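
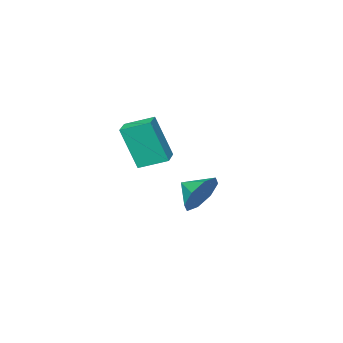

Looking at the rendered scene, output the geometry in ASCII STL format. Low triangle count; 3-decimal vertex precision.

solid 
facet normal -0.787 -0.617 -0.030
outer loop
vertex 1.897 -1.71 1.984
vertex 1.222 -0.868 2.383
vertex 1.542 -1.173 0.25
endloop
endfacet
facet normal 0.587 -0.732 -0.347
outer loop
vertex 2.258 -0.612 0.277
vertex 1.897 -1.71 1.984
vertex 1.542 -1.173 0.25
endloop
endfacet
facet normal -0.786 -0.617 -0.030
outer loop
vertex 1.542 -1.173 0.25
vertex 1.222 -0.868 2.383
vertex 0.867 -0.332 0.648
endloop
endfacet
facet normal -0.192 0.290 -0.938
outer loop
vertex 0.867 -0.332 0.648
vertex 2.258 -0.612 0.277
vertex 1.542 -1.173 0.25
endloop
endfacet
facet normal 0.192 -0.290 0.937
outer loop
vertex 1.897 -1.71 1.984
vertex 1.938 -0.307 2.41
vertex 1.222 -0.868 2.383
endloop
endfacet
facet normal 0.588 -0.731 -0.346
outer loop
vertex 2.613 -1.148 2.012
vertex 1.897 -1.71 1.984
vertex 2.258 -0.612 0.277
endloop
endfacet
facet normal 0.191 -0.290 0.938
outer loop
vertex 2.613 -1.148 2.012
vertex 1.938 -0.307 2.41
vertex 1.897 -1.71 1.984
endloop
endfacet
facet normal -0.587 0.732 0.346
outer loop
vertex 1.222 -0.868 2.383
vertex 1.938 -0.307 2.41
vertex 0.867 -0.332 0.648
endloop
endfacet
facet normal -0.192 0.291 -0.937
outer loop
vertex 1.583 0.23 0.676
vertex 2.258 -0.612 0.277
vertex 0.867 -0.332 0.648
endloop
endfacet
facet normal -0.587 0.731 0.347
outer loop
vertex 0.867 -0.332 0.648
vertex 1.938 -0.307 2.41
vertex 1.583 0.23 0.676
endloop
endfacet
facet normal 0.787 0.617 0.030
outer loop
vertex 1.583 0.23 0.676
vertex 2.613 -1.148 2.012
vertex 2.258 -0.612 0.277
endloop
endfacet
facet normal 0.786 0.617 0.030
outer loop
vertex 1.938 -0.307 2.41
vertex 2.613 -1.148 2.012
vertex 1.583 0.23 0.676
endloop
endfacet
facet normal -0.189 0.898 -0.398
outer loop
vertex -1.854 -2.502 -3.537
vertex -2.344 -2.251 -2.739
vertex -1.42 -2.184 -3.026
endloop
endfacet
facet normal 0.713 -0.676 -0.185
outer loop
vertex -1.854 -2.502 -3.537
vertex -1.42 -2.184 -3.026
vertex -2.156 -3.149 -2.341
endloop
endfacet
facet normal -0.189 0.898 -0.398
outer loop
vertex -1.42 -2.184 -3.026
vertex -2.344 -2.251 -2.739
vertex -1.528 -1.905 -2.346
endloop
endfacet
facet normal 0.849 -0.427 0.310
outer loop
vertex -1.42 -2.184 -3.026
vertex -1.528 -1.905 -2.346
vertex -2.156 -3.149 -2.341
endloop
endfacet
facet normal -0.189 0.898 -0.398
outer loop
vertex -1.528 -1.905 -2.346
vertex -2.344 -2.251 -2.739
vertex -2.114 -1.829 -1.897
endloop
endfacet
facet normal 0.561 -0.280 0.779
outer loop
vertex -1.528 -1.905 -2.346
vertex -2.114 -1.829 -1.897
vertex -2.156 -3.149 -2.341
endloop
endfacet
facet normal -0.189 0.898 -0.398
outer loop
vertex -2.114 -1.829 -1.897
vertex -2.344 -2.251 -2.739
vertex -2.835 -2.0 -1.941
endloop
endfacet
facet normal 0.018 -0.319 0.947
outer loop
vertex -2.114 -1.829 -1.897
vertex -2.835 -2.0 -1.941
vertex -2.156 -3.149 -2.341
endloop
endfacet
facet normal -0.189 0.898 -0.398
outer loop
vertex -2.835 -2.0 -1.941
vertex -2.344 -2.251 -2.739
vertex -3.269 -2.318 -2.452
endloop
endfacet
facet normal -0.462 -0.522 0.717
outer loop
vertex -2.835 -2.0 -1.941
vertex -3.269 -2.318 -2.452
vertex -2.156 -3.149 -2.341
endloop
endfacet
facet normal -0.189 0.898 -0.398
outer loop
vertex -3.269 -2.318 -2.452
vertex -2.344 -2.251 -2.739
vertex -3.161 -2.597 -3.132
endloop
endfacet
facet normal -0.598 -0.771 0.221
outer loop
vertex -3.269 -2.318 -2.452
vertex -3.161 -2.597 -3.132
vertex -2.156 -3.149 -2.341
endloop
endfacet
facet normal -0.189 0.898 -0.398
outer loop
vertex -3.161 -2.597 -3.132
vertex -2.344 -2.251 -2.739
vertex -2.575 -2.673 -3.581
endloop
endfacet
facet normal -0.309 -0.918 -0.248
outer loop
vertex -3.161 -2.597 -3.132
vertex -2.575 -2.673 -3.581
vertex -2.156 -3.149 -2.341
endloop
endfacet
facet normal -0.189 0.898 -0.398
outer loop
vertex -2.575 -2.673 -3.581
vertex -2.344 -2.251 -2.739
vertex -1.854 -2.502 -3.537
endloop
endfacet
facet normal 0.234 -0.879 -0.416
outer loop
vertex -2.575 -2.673 -3.581
vertex -1.854 -2.502 -3.537
vertex -2.156 -3.149 -2.341
endloop
endfacet

endsolid


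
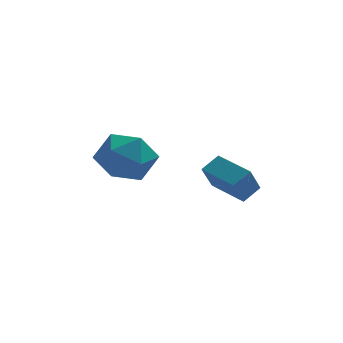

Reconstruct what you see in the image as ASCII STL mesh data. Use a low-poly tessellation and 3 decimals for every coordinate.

solid 
facet normal -0.218 0.835 0.505
outer loop
vertex -1.994 2.635 1.827
vertex -1.976 2.008 2.873
vertex -0.954 2.527 2.455
endloop
endfacet
facet normal 0.154 0.984 -0.086
outer loop
vertex -1.994 2.635 1.827
vertex -0.954 2.527 2.455
vertex -0.947 2.42 1.24
endloop
endfacet
facet normal -0.211 0.734 -0.646
outer loop
vertex -1.994 2.635 1.827
vertex -0.947 2.42 1.24
vertex -1.964 1.834 0.907
endloop
endfacet
facet normal -0.809 0.430 -0.401
outer loop
vertex -1.994 2.635 1.827
vertex -1.964 1.834 0.907
vertex -2.599 1.579 1.916
endloop
endfacet
facet normal -0.814 0.492 0.309
outer loop
vertex -1.994 2.635 1.827
vertex -2.599 1.579 1.916
vertex -1.976 2.008 2.873
endloop
endfacet
facet normal 0.773 0.632 -0.051
outer loop
vertex -0.947 2.42 1.24
vertex -0.954 2.527 2.455
vertex -0.281 1.661 1.924
endloop
endfacet
facet normal 0.171 0.391 0.904
outer loop
vertex -0.954 2.527 2.455
vertex -1.976 2.008 2.873
vertex -0.916 1.406 2.933
endloop
endfacet
facet normal -0.792 -0.164 0.589
outer loop
vertex -1.976 2.008 2.873
vertex -2.599 1.579 1.916
vertex -1.933 0.82 2.6
endloop
endfacet
facet normal -0.784 -0.266 -0.561
outer loop
vertex -2.599 1.579 1.916
vertex -1.964 1.834 0.907
vertex -1.926 0.713 1.385
endloop
endfacet
facet normal 0.183 0.226 -0.957
outer loop
vertex -1.964 1.834 0.907
vertex -0.947 2.42 1.24
vertex -0.904 1.232 0.967
endloop
endfacet
facet normal 0.809 -0.430 0.401
outer loop
vertex -0.886 0.605 2.013
vertex -0.281 1.661 1.924
vertex -0.916 1.406 2.933
endloop
endfacet
facet normal 0.211 -0.734 0.646
outer loop
vertex -0.886 0.605 2.013
vertex -0.916 1.406 2.933
vertex -1.933 0.82 2.6
endloop
endfacet
facet normal -0.154 -0.984 0.086
outer loop
vertex -0.886 0.605 2.013
vertex -1.933 0.82 2.6
vertex -1.926 0.713 1.385
endloop
endfacet
facet normal 0.218 -0.835 -0.505
outer loop
vertex -0.886 0.605 2.013
vertex -1.926 0.713 1.385
vertex -0.904 1.232 0.967
endloop
endfacet
facet normal 0.814 -0.492 -0.309
outer loop
vertex -0.886 0.605 2.013
vertex -0.904 1.232 0.967
vertex -0.281 1.661 1.924
endloop
endfacet
facet normal 0.784 0.266 0.561
outer loop
vertex -0.916 1.406 2.933
vertex -0.281 1.661 1.924
vertex -0.954 2.527 2.455
endloop
endfacet
facet normal -0.183 -0.226 0.957
outer loop
vertex -1.933 0.82 2.6
vertex -0.916 1.406 2.933
vertex -1.976 2.008 2.873
endloop
endfacet
facet normal -0.773 -0.632 0.051
outer loop
vertex -1.926 0.713 1.385
vertex -1.933 0.82 2.6
vertex -2.599 1.579 1.916
endloop
endfacet
facet normal -0.171 -0.391 -0.904
outer loop
vertex -0.904 1.232 0.967
vertex -1.926 0.713 1.385
vertex -1.964 1.834 0.907
endloop
endfacet
facet normal 0.792 0.164 -0.589
outer loop
vertex -0.281 1.661 1.924
vertex -0.904 1.232 0.967
vertex -0.947 2.42 1.24
endloop
endfacet
facet normal -0.678 0.713 0.179
outer loop
vertex 1.764 1.159 2.182
vertex 2.138 1.78 1.127
vertex 1.177 0.718 1.714
endloop
endfacet
facet normal -0.292 -0.485 0.824
outer loop
vertex 2.242 -0.4 1.433
vertex 1.764 1.159 2.182
vertex 1.177 0.718 1.714
endloop
endfacet
facet normal -0.678 0.713 0.179
outer loop
vertex 1.177 0.718 1.714
vertex 2.138 1.78 1.127
vertex 1.551 1.339 0.659
endloop
endfacet
facet normal -0.674 -0.507 -0.537
outer loop
vertex 1.551 1.339 0.659
vertex 2.242 -0.4 1.433
vertex 1.177 0.718 1.714
endloop
endfacet
facet normal 0.674 0.507 0.537
outer loop
vertex 1.764 1.159 2.182
vertex 3.203 0.662 0.846
vertex 2.138 1.78 1.127
endloop
endfacet
facet normal -0.292 -0.485 0.824
outer loop
vertex 2.829 0.041 1.901
vertex 1.764 1.159 2.182
vertex 2.242 -0.4 1.433
endloop
endfacet
facet normal 0.674 0.507 0.537
outer loop
vertex 2.829 0.041 1.901
vertex 3.203 0.662 0.846
vertex 1.764 1.159 2.182
endloop
endfacet
facet normal 0.292 0.485 -0.824
outer loop
vertex 2.138 1.78 1.127
vertex 3.203 0.662 0.846
vertex 1.551 1.339 0.659
endloop
endfacet
facet normal -0.674 -0.507 -0.537
outer loop
vertex 2.616 0.221 0.378
vertex 2.242 -0.4 1.433
vertex 1.551 1.339 0.659
endloop
endfacet
facet normal 0.292 0.485 -0.824
outer loop
vertex 1.551 1.339 0.659
vertex 3.203 0.662 0.846
vertex 2.616 0.221 0.378
endloop
endfacet
facet normal 0.678 -0.713 -0.179
outer loop
vertex 2.616 0.221 0.378
vertex 2.829 0.041 1.901
vertex 2.242 -0.4 1.433
endloop
endfacet
facet normal 0.678 -0.713 -0.179
outer loop
vertex 3.203 0.662 0.846
vertex 2.829 0.041 1.901
vertex 2.616 0.221 0.378
endloop
endfacet

endsolid


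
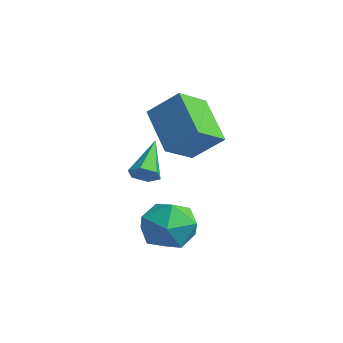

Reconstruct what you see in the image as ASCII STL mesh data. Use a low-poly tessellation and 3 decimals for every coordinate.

solid 
facet normal 0.548 -0.568 -0.614
outer loop
vertex 0.419 0.489 -0.673
vertex 0.185 0.775 -1.146
vertex 0.687 0.981 -0.889
endloop
endfacet
facet normal 0.529 0.082 0.844
outer loop
vertex 0.419 0.489 -0.673
vertex 0.687 0.981 -0.889
vertex -0.805 1.805 -0.034
endloop
endfacet
facet normal 0.548 -0.569 -0.614
outer loop
vertex 0.687 0.981 -0.889
vertex 0.185 0.775 -1.146
vertex 0.453 1.266 -1.362
endloop
endfacet
facet normal 0.561 0.802 0.206
outer loop
vertex 0.687 0.981 -0.889
vertex 0.453 1.266 -1.362
vertex -0.805 1.805 -0.034
endloop
endfacet
facet normal 0.547 -0.569 -0.614
outer loop
vertex 0.453 1.266 -1.362
vertex 0.185 0.775 -1.146
vertex -0.049 1.061 -1.619
endloop
endfacet
facet normal -0.118 0.876 -0.468
outer loop
vertex 0.453 1.266 -1.362
vertex -0.049 1.061 -1.619
vertex -0.805 1.805 -0.034
endloop
endfacet
facet normal 0.546 -0.570 -0.614
outer loop
vertex -0.049 1.061 -1.619
vertex 0.185 0.775 -1.146
vertex -0.317 0.57 -1.402
endloop
endfacet
facet normal -0.832 0.231 -0.505
outer loop
vertex -0.049 1.061 -1.619
vertex -0.317 0.57 -1.402
vertex -0.805 1.805 -0.034
endloop
endfacet
facet normal 0.546 -0.570 -0.614
outer loop
vertex -0.317 0.57 -1.402
vertex 0.185 0.775 -1.146
vertex -0.083 0.284 -0.929
endloop
endfacet
facet normal -0.863 -0.487 0.132
outer loop
vertex -0.317 0.57 -1.402
vertex -0.083 0.284 -0.929
vertex -0.805 1.805 -0.034
endloop
endfacet
facet normal 0.546 -0.570 -0.614
outer loop
vertex -0.083 0.284 -0.929
vertex 0.185 0.775 -1.146
vertex 0.419 0.489 -0.673
endloop
endfacet
facet normal -0.182 -0.561 0.807
outer loop
vertex -0.083 0.284 -0.929
vertex 0.419 0.489 -0.673
vertex -0.805 1.805 -0.034
endloop
endfacet
facet normal -0.793 0.125 0.596
outer loop
vertex -2.391 2.371 0.747
vertex -1.473 3.171 1.8
vertex -2.724 3.702 0.026
endloop
endfacet
facet normal -0.570 -0.497 -0.654
outer loop
vertex -0.987 3.429 -1.28
vertex -2.391 2.371 0.747
vertex -2.724 3.702 0.026
endloop
endfacet
facet normal -0.793 0.125 0.596
outer loop
vertex -2.724 3.702 0.026
vertex -1.473 3.171 1.8
vertex -1.806 4.502 1.079
endloop
endfacet
facet normal -0.215 0.859 -0.465
outer loop
vertex -1.806 4.502 1.079
vertex -0.987 3.429 -1.28
vertex -2.724 3.702 0.026
endloop
endfacet
facet normal 0.215 -0.859 0.465
outer loop
vertex -2.391 2.371 0.747
vertex 0.264 2.898 0.494
vertex -1.473 3.171 1.8
endloop
endfacet
facet normal -0.570 -0.497 -0.654
outer loop
vertex -0.654 2.098 -0.559
vertex -2.391 2.371 0.747
vertex -0.987 3.429 -1.28
endloop
endfacet
facet normal 0.215 -0.859 0.465
outer loop
vertex -0.654 2.098 -0.559
vertex 0.264 2.898 0.494
vertex -2.391 2.371 0.747
endloop
endfacet
facet normal 0.570 0.497 0.654
outer loop
vertex -1.473 3.171 1.8
vertex 0.264 2.898 0.494
vertex -1.806 4.502 1.079
endloop
endfacet
facet normal -0.215 0.859 -0.465
outer loop
vertex -0.069 4.229 -0.227
vertex -0.987 3.429 -1.28
vertex -1.806 4.502 1.079
endloop
endfacet
facet normal 0.570 0.497 0.654
outer loop
vertex -1.806 4.502 1.079
vertex 0.264 2.898 0.494
vertex -0.069 4.229 -0.227
endloop
endfacet
facet normal 0.793 -0.125 -0.596
outer loop
vertex -0.069 4.229 -0.227
vertex -0.654 2.098 -0.559
vertex -0.987 3.429 -1.28
endloop
endfacet
facet normal 0.793 -0.125 -0.596
outer loop
vertex 0.264 2.898 0.494
vertex -0.654 2.098 -0.559
vertex -0.069 4.229 -0.227
endloop
endfacet
facet normal -0.308 -0.345 0.886
outer loop
vertex 0.952 0.799 -2.256
vertex 1.606 -0.157 -2.401
vertex 2.056 0.784 -1.878
endloop
endfacet
facet normal -0.297 0.368 0.881
outer loop
vertex 0.952 0.799 -2.256
vertex 2.056 0.784 -1.878
vertex 1.636 1.731 -2.415
endloop
endfacet
facet normal -0.724 0.592 0.355
outer loop
vertex 0.952 0.799 -2.256
vertex 1.636 1.731 -2.415
vertex 0.926 1.375 -3.27
endloop
endfacet
facet normal -0.999 0.016 0.035
outer loop
vertex 0.952 0.799 -2.256
vertex 0.926 1.375 -3.27
vertex 0.908 0.208 -3.261
endloop
endfacet
facet normal -0.742 -0.563 0.364
outer loop
vertex 0.952 0.799 -2.256
vertex 0.908 0.208 -3.261
vertex 1.606 -0.157 -2.401
endloop
endfacet
facet normal 0.368 0.577 0.729
outer loop
vertex 1.636 1.731 -2.415
vertex 2.056 0.784 -1.878
vertex 2.712 1.352 -2.659
endloop
endfacet
facet normal 0.350 -0.577 0.737
outer loop
vertex 2.056 0.784 -1.878
vertex 1.606 -0.157 -2.401
vertex 2.694 0.185 -2.65
endloop
endfacet
facet normal -0.352 -0.930 -0.109
outer loop
vertex 1.606 -0.157 -2.401
vertex 0.908 0.208 -3.261
vertex 1.984 -0.171 -3.505
endloop
endfacet
facet normal -0.768 0.007 -0.640
outer loop
vertex 0.908 0.208 -3.261
vertex 0.926 1.375 -3.27
vertex 1.564 0.776 -4.042
endloop
endfacet
facet normal -0.323 0.938 -0.122
outer loop
vertex 0.926 1.375 -3.27
vertex 1.636 1.731 -2.415
vertex 2.014 1.717 -3.519
endloop
endfacet
facet normal 0.999 -0.016 -0.035
outer loop
vertex 2.668 0.761 -3.664
vertex 2.712 1.352 -2.659
vertex 2.694 0.185 -2.65
endloop
endfacet
facet normal 0.724 -0.592 -0.355
outer loop
vertex 2.668 0.761 -3.664
vertex 2.694 0.185 -2.65
vertex 1.984 -0.171 -3.505
endloop
endfacet
facet normal 0.297 -0.368 -0.881
outer loop
vertex 2.668 0.761 -3.664
vertex 1.984 -0.171 -3.505
vertex 1.564 0.776 -4.042
endloop
endfacet
facet normal 0.308 0.345 -0.886
outer loop
vertex 2.668 0.761 -3.664
vertex 1.564 0.776 -4.042
vertex 2.014 1.717 -3.519
endloop
endfacet
facet normal 0.742 0.563 -0.364
outer loop
vertex 2.668 0.761 -3.664
vertex 2.014 1.717 -3.519
vertex 2.712 1.352 -2.659
endloop
endfacet
facet normal 0.768 -0.007 0.640
outer loop
vertex 2.694 0.185 -2.65
vertex 2.712 1.352 -2.659
vertex 2.056 0.784 -1.878
endloop
endfacet
facet normal 0.323 -0.938 0.122
outer loop
vertex 1.984 -0.171 -3.505
vertex 2.694 0.185 -2.65
vertex 1.606 -0.157 -2.401
endloop
endfacet
facet normal -0.368 -0.577 -0.729
outer loop
vertex 1.564 0.776 -4.042
vertex 1.984 -0.171 -3.505
vertex 0.908 0.208 -3.261
endloop
endfacet
facet normal -0.350 0.577 -0.737
outer loop
vertex 2.014 1.717 -3.519
vertex 1.564 0.776 -4.042
vertex 0.926 1.375 -3.27
endloop
endfacet
facet normal 0.352 0.930 0.109
outer loop
vertex 2.712 1.352 -2.659
vertex 2.014 1.717 -3.519
vertex 1.636 1.731 -2.415
endloop
endfacet

endsolid


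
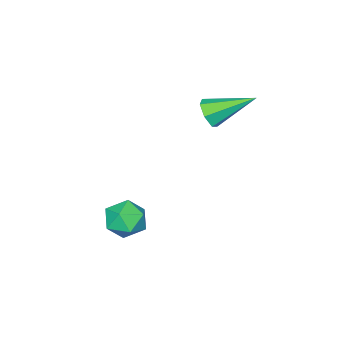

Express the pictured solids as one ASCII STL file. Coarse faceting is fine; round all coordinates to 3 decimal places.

solid 
facet normal 0.544 -0.698 -0.465
outer loop
vertex -2.898 -0.334 3.444
vertex -3.45 -0.602 3.201
vertex -3.07 -0.131 2.938
endloop
endfacet
facet normal 0.578 0.806 0.127
outer loop
vertex -2.898 -0.334 3.444
vertex -3.07 -0.131 2.938
vertex -4.45 0.682 4.059
endloop
endfacet
facet normal 0.543 -0.698 -0.466
outer loop
vertex -3.07 -0.131 2.938
vertex -3.45 -0.602 3.201
vertex -3.529 -0.282 2.63
endloop
endfacet
facet normal 0.073 0.848 -0.525
outer loop
vertex -3.07 -0.131 2.938
vertex -3.529 -0.282 2.63
vertex -4.45 0.682 4.059
endloop
endfacet
facet normal 0.544 -0.697 -0.466
outer loop
vertex -3.529 -0.282 2.63
vertex -3.45 -0.602 3.201
vertex -3.928 -0.675 2.752
endloop
endfacet
facet normal -0.613 0.413 -0.674
outer loop
vertex -3.529 -0.282 2.63
vertex -3.928 -0.675 2.752
vertex -4.45 0.682 4.059
endloop
endfacet
facet normal 0.544 -0.697 -0.466
outer loop
vertex -3.928 -0.675 2.752
vertex -3.45 -0.602 3.201
vertex -3.966 -1.013 3.213
endloop
endfacet
facet normal -0.963 -0.172 -0.206
outer loop
vertex -3.928 -0.675 2.752
vertex -3.966 -1.013 3.213
vertex -4.45 0.682 4.059
endloop
endfacet
facet normal 0.545 -0.698 -0.465
outer loop
vertex -3.966 -1.013 3.213
vertex -3.45 -0.602 3.201
vertex -3.616 -1.041 3.665
endloop
endfacet
facet normal -0.714 -0.465 0.524
outer loop
vertex -3.966 -1.013 3.213
vertex -3.616 -1.041 3.665
vertex -4.45 0.682 4.059
endloop
endfacet
facet normal 0.544 -0.698 -0.466
outer loop
vertex -3.616 -1.041 3.665
vertex -3.45 -0.602 3.201
vertex -3.14 -0.739 3.768
endloop
endfacet
facet normal -0.053 -0.247 0.968
outer loop
vertex -3.616 -1.041 3.665
vertex -3.14 -0.739 3.768
vertex -4.45 0.682 4.059
endloop
endfacet
facet normal 0.544 -0.698 -0.466
outer loop
vertex -3.14 -0.739 3.768
vertex -3.45 -0.602 3.201
vertex -2.898 -0.334 3.444
endloop
endfacet
facet normal 0.523 0.320 0.790
outer loop
vertex -3.14 -0.739 3.768
vertex -2.898 -0.334 3.444
vertex -4.45 0.682 4.059
endloop
endfacet
facet normal -0.813 -0.340 0.473
outer loop
vertex -0.979 -1.383 -0.83
vertex -0.668 -2.186 -0.873
vertex -0.482 -1.687 -0.194
endloop
endfacet
facet normal -0.662 0.327 0.674
outer loop
vertex -0.979 -1.383 -0.83
vertex -0.482 -1.687 -0.194
vertex -0.373 -0.881 -0.478
endloop
endfacet
facet normal -0.667 0.740 0.093
outer loop
vertex -0.979 -1.383 -0.83
vertex -0.373 -0.881 -0.478
vertex -0.491 -0.88 -1.332
endloop
endfacet
facet normal -0.820 0.327 -0.470
outer loop
vertex -0.979 -1.383 -0.83
vertex -0.491 -0.88 -1.332
vertex -0.673 -1.687 -1.576
endloop
endfacet
facet normal -0.911 -0.340 -0.235
outer loop
vertex -0.979 -1.383 -0.83
vertex -0.673 -1.687 -1.576
vertex -0.668 -2.186 -0.873
endloop
endfacet
facet normal -0.001 0.332 0.943
outer loop
vertex -0.373 -0.881 -0.478
vertex -0.482 -1.687 -0.194
vertex 0.313 -1.373 -0.304
endloop
endfacet
facet normal -0.245 -0.748 0.617
outer loop
vertex -0.482 -1.687 -0.194
vertex -0.668 -2.186 -0.873
vertex 0.131 -2.18 -0.548
endloop
endfacet
facet normal -0.402 -0.748 -0.528
outer loop
vertex -0.668 -2.186 -0.873
vertex -0.673 -1.687 -1.576
vertex 0.013 -2.179 -1.402
endloop
endfacet
facet normal -0.257 0.332 -0.908
outer loop
vertex -0.673 -1.687 -1.576
vertex -0.491 -0.88 -1.332
vertex 0.122 -1.373 -1.686
endloop
endfacet
facet normal -0.008 1.000 0.002
outer loop
vertex -0.491 -0.88 -1.332
vertex -0.373 -0.881 -0.478
vertex 0.308 -0.874 -1.007
endloop
endfacet
facet normal 0.820 -0.327 0.470
outer loop
vertex 0.619 -1.677 -1.05
vertex 0.313 -1.373 -0.304
vertex 0.131 -2.18 -0.548
endloop
endfacet
facet normal 0.667 -0.740 -0.093
outer loop
vertex 0.619 -1.677 -1.05
vertex 0.131 -2.18 -0.548
vertex 0.013 -2.179 -1.402
endloop
endfacet
facet normal 0.662 -0.327 -0.674
outer loop
vertex 0.619 -1.677 -1.05
vertex 0.013 -2.179 -1.402
vertex 0.122 -1.373 -1.686
endloop
endfacet
facet normal 0.813 0.340 -0.473
outer loop
vertex 0.619 -1.677 -1.05
vertex 0.122 -1.373 -1.686
vertex 0.308 -0.874 -1.007
endloop
endfacet
facet normal 0.911 0.340 0.235
outer loop
vertex 0.619 -1.677 -1.05
vertex 0.308 -0.874 -1.007
vertex 0.313 -1.373 -0.304
endloop
endfacet
facet normal 0.257 -0.332 0.908
outer loop
vertex 0.131 -2.18 -0.548
vertex 0.313 -1.373 -0.304
vertex -0.482 -1.687 -0.194
endloop
endfacet
facet normal 0.008 -1.000 -0.002
outer loop
vertex 0.013 -2.179 -1.402
vertex 0.131 -2.18 -0.548
vertex -0.668 -2.186 -0.873
endloop
endfacet
facet normal 0.001 -0.332 -0.943
outer loop
vertex 0.122 -1.373 -1.686
vertex 0.013 -2.179 -1.402
vertex -0.673 -1.687 -1.576
endloop
endfacet
facet normal 0.245 0.748 -0.617
outer loop
vertex 0.308 -0.874 -1.007
vertex 0.122 -1.373 -1.686
vertex -0.491 -0.88 -1.332
endloop
endfacet
facet normal 0.402 0.748 0.528
outer loop
vertex 0.313 -1.373 -0.304
vertex 0.308 -0.874 -1.007
vertex -0.373 -0.881 -0.478
endloop
endfacet

endsolid


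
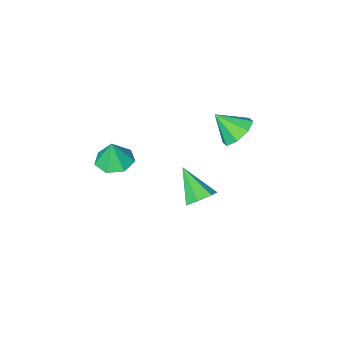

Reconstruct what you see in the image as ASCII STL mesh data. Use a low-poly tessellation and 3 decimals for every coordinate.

solid 
facet normal -0.041 0.761 -0.648
outer loop
vertex -1.114 0.198 -0.959
vertex -1.654 -0.31 -1.521
vertex -1.908 0.262 -0.833
endloop
endfacet
facet normal 0.174 0.322 0.931
outer loop
vertex -1.114 0.198 -0.959
vertex -1.908 0.262 -0.833
vertex -1.566 -1.93 -0.139
endloop
endfacet
facet normal -0.042 0.761 -0.648
outer loop
vertex -1.908 0.262 -0.833
vertex -1.654 -0.31 -1.521
vertex -2.511 -0.105 -1.225
endloop
endfacet
facet normal -0.603 0.154 0.783
outer loop
vertex -1.908 0.262 -0.833
vertex -2.511 -0.105 -1.225
vertex -1.566 -1.93 -0.139
endloop
endfacet
facet normal -0.042 0.760 -0.648
outer loop
vertex -2.511 -0.105 -1.225
vertex -1.654 -0.31 -1.521
vertex -2.469 -0.626 -1.839
endloop
endfacet
facet normal -0.913 -0.339 0.225
outer loop
vertex -2.511 -0.105 -1.225
vertex -2.469 -0.626 -1.839
vertex -1.566 -1.93 -0.139
endloop
endfacet
facet normal -0.042 0.760 -0.649
outer loop
vertex -2.469 -0.626 -1.839
vertex -1.654 -0.31 -1.521
vertex -1.812 -0.91 -2.214
endloop
endfacet
facet normal -0.525 -0.787 -0.324
outer loop
vertex -2.469 -0.626 -1.839
vertex -1.812 -0.91 -2.214
vertex -1.566 -1.93 -0.139
endloop
endfacet
facet normal -0.041 0.760 -0.649
outer loop
vertex -1.812 -0.91 -2.214
vertex -1.654 -0.31 -1.521
vertex -1.037 -0.742 -2.066
endloop
endfacet
facet normal 0.270 -0.851 -0.450
outer loop
vertex -1.812 -0.91 -2.214
vertex -1.037 -0.742 -2.066
vertex -1.566 -1.93 -0.139
endloop
endfacet
facet normal -0.041 0.760 -0.649
outer loop
vertex -1.037 -0.742 -2.066
vertex -1.654 -0.31 -1.521
vertex -0.726 -0.249 -1.508
endloop
endfacet
facet normal 0.873 -0.484 -0.059
outer loop
vertex -1.037 -0.742 -2.066
vertex -0.726 -0.249 -1.508
vertex -1.566 -1.93 -0.139
endloop
endfacet
facet normal -0.041 0.760 -0.648
outer loop
vertex -0.726 -0.249 -1.508
vertex -1.654 -0.31 -1.521
vertex -1.114 0.198 -0.959
endloop
endfacet
facet normal 0.830 0.038 0.556
outer loop
vertex -0.726 -0.249 -1.508
vertex -1.114 0.198 -0.959
vertex -1.566 -1.93 -0.139
endloop
endfacet
facet normal -0.498 0.538 -0.680
outer loop
vertex -3.247 -0.788 2.017
vertex -3.954 -0.484 2.775
vertex -3.02 -0.092 2.401
endloop
endfacet
facet normal 0.962 -0.239 -0.136
outer loop
vertex -3.247 -0.788 2.017
vertex -3.02 -0.092 2.401
vertex -3.126 -1.376 3.905
endloop
endfacet
facet normal -0.498 0.537 -0.681
outer loop
vertex -3.02 -0.092 2.401
vertex -3.954 -0.484 2.775
vertex -3.34 0.375 3.003
endloop
endfacet
facet normal 0.922 0.261 0.288
outer loop
vertex -3.02 -0.092 2.401
vertex -3.34 0.375 3.003
vertex -3.126 -1.376 3.905
endloop
endfacet
facet normal -0.499 0.537 -0.680
outer loop
vertex -3.34 0.375 3.003
vertex -3.954 -0.484 2.775
vertex -4.02 0.338 3.473
endloop
endfacet
facet normal 0.493 0.445 0.748
outer loop
vertex -3.34 0.375 3.003
vertex -4.02 0.338 3.473
vertex -3.126 -1.376 3.905
endloop
endfacet
facet normal -0.498 0.538 -0.680
outer loop
vertex -4.02 0.338 3.473
vertex -3.954 -0.484 2.775
vertex -4.661 -0.18 3.533
endloop
endfacet
facet normal -0.076 0.206 0.976
outer loop
vertex -4.02 0.338 3.473
vertex -4.661 -0.18 3.533
vertex -3.126 -1.376 3.905
endloop
endfacet
facet normal -0.499 0.536 -0.681
outer loop
vertex -4.661 -0.18 3.533
vertex -3.954 -0.484 2.775
vertex -4.888 -0.877 3.15
endloop
endfacet
facet normal -0.448 -0.314 0.837
outer loop
vertex -4.661 -0.18 3.533
vertex -4.888 -0.877 3.15
vertex -3.126 -1.376 3.905
endloop
endfacet
facet normal -0.499 0.537 -0.680
outer loop
vertex -4.888 -0.877 3.15
vertex -3.954 -0.484 2.775
vertex -4.568 -1.343 2.547
endloop
endfacet
facet normal -0.408 -0.814 0.413
outer loop
vertex -4.888 -0.877 3.15
vertex -4.568 -1.343 2.547
vertex -3.126 -1.376 3.905
endloop
endfacet
facet normal -0.499 0.537 -0.680
outer loop
vertex -4.568 -1.343 2.547
vertex -3.954 -0.484 2.775
vertex -3.888 -1.306 2.078
endloop
endfacet
facet normal 0.022 -0.999 -0.047
outer loop
vertex -4.568 -1.343 2.547
vertex -3.888 -1.306 2.078
vertex -3.126 -1.376 3.905
endloop
endfacet
facet normal -0.499 0.537 -0.680
outer loop
vertex -3.888 -1.306 2.078
vertex -3.954 -0.484 2.775
vertex -3.247 -0.788 2.017
endloop
endfacet
facet normal 0.588 -0.760 -0.275
outer loop
vertex -3.888 -1.306 2.078
vertex -3.247 -0.788 2.017
vertex -3.126 -1.376 3.905
endloop
endfacet
facet normal -0.135 -0.043 -0.990
outer loop
vertex 3.559 -1.943 2.72
vertex 2.571 -1.641 2.842
vertex 3.417 -1.052 2.701
endloop
endfacet
facet normal 0.895 0.152 0.419
outer loop
vertex 3.559 -1.943 2.72
vertex 3.417 -1.052 2.701
vertex 2.769 -1.579 4.278
endloop
endfacet
facet normal -0.135 -0.043 -0.990
outer loop
vertex 3.417 -1.052 2.701
vertex 2.571 -1.641 2.842
vertex 2.638 -0.605 2.788
endloop
endfacet
facet normal 0.482 0.752 0.449
outer loop
vertex 3.417 -1.052 2.701
vertex 2.638 -0.605 2.788
vertex 2.769 -1.579 4.278
endloop
endfacet
facet normal -0.136 -0.043 -0.990
outer loop
vertex 2.638 -0.605 2.788
vertex 2.571 -1.641 2.842
vertex 1.809 -0.938 2.916
endloop
endfacet
facet normal -0.238 0.803 0.546
outer loop
vertex 2.638 -0.605 2.788
vertex 1.809 -0.938 2.916
vertex 2.769 -1.579 4.278
endloop
endfacet
facet normal -0.136 -0.044 -0.990
outer loop
vertex 1.809 -0.938 2.916
vertex 2.571 -1.641 2.842
vertex 1.554 -1.8 2.989
endloop
endfacet
facet normal -0.724 0.268 0.636
outer loop
vertex 1.809 -0.938 2.916
vertex 1.554 -1.8 2.989
vertex 2.769 -1.579 4.278
endloop
endfacet
facet normal -0.136 -0.043 -0.990
outer loop
vertex 1.554 -1.8 2.989
vertex 2.571 -1.641 2.842
vertex 2.065 -2.543 2.951
endloop
endfacet
facet normal -0.609 -0.452 0.652
outer loop
vertex 1.554 -1.8 2.989
vertex 2.065 -2.543 2.951
vertex 2.769 -1.579 4.278
endloop
endfacet
facet normal -0.136 -0.043 -0.990
outer loop
vertex 2.065 -2.543 2.951
vertex 2.571 -1.641 2.842
vertex 2.957 -2.607 2.831
endloop
endfacet
facet normal 0.020 -0.814 0.581
outer loop
vertex 2.065 -2.543 2.951
vertex 2.957 -2.607 2.831
vertex 2.769 -1.579 4.278
endloop
endfacet
facet normal -0.135 -0.043 -0.990
outer loop
vertex 2.957 -2.607 2.831
vertex 2.571 -1.641 2.842
vertex 3.559 -1.943 2.72
endloop
endfacet
facet normal 0.689 -0.545 0.477
outer loop
vertex 2.957 -2.607 2.831
vertex 3.559 -1.943 2.72
vertex 2.769 -1.579 4.278
endloop
endfacet

endsolid


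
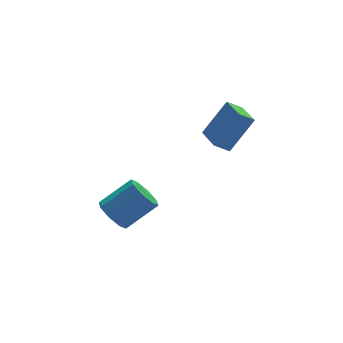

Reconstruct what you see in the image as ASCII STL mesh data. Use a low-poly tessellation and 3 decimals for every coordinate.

solid 
facet normal -0.789 0.032 -0.614
outer loop
vertex -1.89 -0.987 -3.594
vertex -2.251 -1.582 -3.161
vertex -2.244 -0.763 -3.127
endloop
endfacet
facet normal 0.243 0.934 -0.264
outer loop
vertex -1.89 -0.987 -3.594
vertex -2.244 -0.763 -3.127
vertex -0.548 -1.042 -2.551
endloop
endfacet
facet normal 0.243 0.934 -0.264
outer loop
vertex -0.548 -1.042 -2.551
vertex -2.244 -0.763 -3.127
vertex -0.902 -0.818 -2.084
endloop
endfacet
facet normal 0.789 -0.033 0.614
outer loop
vertex -0.548 -1.042 -2.551
vertex -0.902 -0.818 -2.084
vertex -0.909 -1.638 -2.119
endloop
endfacet
facet normal -0.790 0.032 -0.613
outer loop
vertex -2.244 -0.763 -3.127
vertex -2.251 -1.582 -3.161
vertex -2.602 -1.019 -2.679
endloop
endfacet
facet normal -0.227 0.913 0.340
outer loop
vertex -2.244 -0.763 -3.127
vertex -2.602 -1.019 -2.679
vertex -0.902 -0.818 -2.084
endloop
endfacet
facet normal -0.228 0.912 0.342
outer loop
vertex -0.902 -0.818 -2.084
vertex -2.602 -1.019 -2.679
vertex -1.26 -1.075 -1.637
endloop
endfacet
facet normal 0.789 -0.033 0.613
outer loop
vertex -0.902 -0.818 -2.084
vertex -1.26 -1.075 -1.637
vertex -0.909 -1.638 -2.119
endloop
endfacet
facet normal -0.789 0.033 -0.613
outer loop
vertex -2.602 -1.019 -2.679
vertex -2.251 -1.582 -3.161
vertex -2.754 -1.605 -2.515
endloop
endfacet
facet normal -0.564 0.355 0.746
outer loop
vertex -2.602 -1.019 -2.679
vertex -2.754 -1.605 -2.515
vertex -1.26 -1.075 -1.637
endloop
endfacet
facet normal -0.564 0.357 0.745
outer loop
vertex -1.26 -1.075 -1.637
vertex -2.754 -1.605 -2.515
vertex -1.413 -1.661 -1.472
endloop
endfacet
facet normal 0.789 -0.033 0.613
outer loop
vertex -1.26 -1.075 -1.637
vertex -1.413 -1.661 -1.472
vertex -0.909 -1.638 -2.119
endloop
endfacet
facet normal -0.789 0.033 -0.613
outer loop
vertex -2.754 -1.605 -2.515
vertex -2.251 -1.582 -3.161
vertex -2.612 -2.178 -2.729
endloop
endfacet
facet normal -0.571 -0.408 0.712
outer loop
vertex -2.754 -1.605 -2.515
vertex -2.612 -2.178 -2.729
vertex -1.413 -1.661 -1.472
endloop
endfacet
facet normal -0.570 -0.409 0.712
outer loop
vertex -1.413 -1.661 -1.472
vertex -2.612 -2.178 -2.729
vertex -1.27 -2.233 -1.686
endloop
endfacet
facet normal 0.789 -0.032 0.613
outer loop
vertex -1.413 -1.661 -1.472
vertex -1.27 -2.233 -1.686
vertex -0.909 -1.638 -2.119
endloop
endfacet
facet normal -0.789 0.033 -0.614
outer loop
vertex -2.612 -2.178 -2.729
vertex -2.251 -1.582 -3.161
vertex -2.258 -2.402 -3.196
endloop
endfacet
facet normal -0.243 -0.934 0.264
outer loop
vertex -2.612 -2.178 -2.729
vertex -2.258 -2.402 -3.196
vertex -1.27 -2.233 -1.686
endloop
endfacet
facet normal -0.243 -0.934 0.264
outer loop
vertex -1.27 -2.233 -1.686
vertex -2.258 -2.402 -3.196
vertex -0.916 -2.457 -2.153
endloop
endfacet
facet normal 0.789 -0.032 0.614
outer loop
vertex -1.27 -2.233 -1.686
vertex -0.916 -2.457 -2.153
vertex -0.909 -1.638 -2.119
endloop
endfacet
facet normal -0.789 0.033 -0.613
outer loop
vertex -2.258 -2.402 -3.196
vertex -2.251 -1.582 -3.161
vertex -1.9 -2.145 -3.643
endloop
endfacet
facet normal 0.228 -0.912 -0.342
outer loop
vertex -2.258 -2.402 -3.196
vertex -1.9 -2.145 -3.643
vertex -0.916 -2.457 -2.153
endloop
endfacet
facet normal 0.226 -0.913 -0.341
outer loop
vertex -0.916 -2.457 -2.153
vertex -1.9 -2.145 -3.643
vertex -0.558 -2.201 -2.601
endloop
endfacet
facet normal 0.790 -0.032 0.613
outer loop
vertex -0.916 -2.457 -2.153
vertex -0.558 -2.201 -2.601
vertex -0.909 -1.638 -2.119
endloop
endfacet
facet normal -0.789 0.033 -0.613
outer loop
vertex -1.9 -2.145 -3.643
vertex -2.251 -1.582 -3.161
vertex -1.747 -1.559 -3.808
endloop
endfacet
facet normal 0.564 -0.357 -0.745
outer loop
vertex -1.9 -2.145 -3.643
vertex -1.747 -1.559 -3.808
vertex -0.558 -2.201 -2.601
endloop
endfacet
facet normal 0.565 -0.355 -0.745
outer loop
vertex -0.558 -2.201 -2.601
vertex -1.747 -1.559 -3.808
vertex -0.406 -1.615 -2.765
endloop
endfacet
facet normal 0.789 -0.033 0.613
outer loop
vertex -0.558 -2.201 -2.601
vertex -0.406 -1.615 -2.765
vertex -0.909 -1.638 -2.119
endloop
endfacet
facet normal -0.789 0.032 -0.613
outer loop
vertex -1.747 -1.559 -3.808
vertex -2.251 -1.582 -3.161
vertex -1.89 -0.987 -3.594
endloop
endfacet
facet normal 0.571 0.409 -0.712
outer loop
vertex -1.747 -1.559 -3.808
vertex -1.89 -0.987 -3.594
vertex -0.406 -1.615 -2.765
endloop
endfacet
facet normal 0.571 0.408 -0.713
outer loop
vertex -0.406 -1.615 -2.765
vertex -1.89 -0.987 -3.594
vertex -0.548 -1.042 -2.551
endloop
endfacet
facet normal 0.789 -0.033 0.613
outer loop
vertex -0.406 -1.615 -2.765
vertex -0.548 -1.042 -2.551
vertex -0.909 -1.638 -2.119
endloop
endfacet
facet normal -0.590 -0.053 -0.806
outer loop
vertex 2.054 -1.562 -0.176
vertex 2.116 -0.221 -0.31
vertex 2.707 -1.64 -0.649
endloop
endfacet
facet normal -0.046 -0.994 0.101
outer loop
vertex 3.804 -1.539 0.85
vertex 2.054 -1.562 -0.176
vertex 2.707 -1.64 -0.649
endloop
endfacet
facet normal -0.590 -0.053 -0.806
outer loop
vertex 2.707 -1.64 -0.649
vertex 2.116 -0.221 -0.31
vertex 2.769 -0.298 -0.783
endloop
endfacet
facet normal 0.806 -0.096 -0.584
outer loop
vertex 2.769 -0.298 -0.783
vertex 3.804 -1.539 0.85
vertex 2.707 -1.64 -0.649
endloop
endfacet
facet normal -0.806 0.096 0.584
outer loop
vertex 2.054 -1.562 -0.176
vertex 3.213 -0.12 1.189
vertex 2.116 -0.221 -0.31
endloop
endfacet
facet normal -0.045 -0.994 0.099
outer loop
vertex 3.151 -1.462 1.323
vertex 2.054 -1.562 -0.176
vertex 3.804 -1.539 0.85
endloop
endfacet
facet normal -0.806 0.096 0.584
outer loop
vertex 3.151 -1.462 1.323
vertex 3.213 -0.12 1.189
vertex 2.054 -1.562 -0.176
endloop
endfacet
facet normal 0.045 0.994 -0.100
outer loop
vertex 2.116 -0.221 -0.31
vertex 3.213 -0.12 1.189
vertex 2.769 -0.298 -0.783
endloop
endfacet
facet normal 0.806 -0.096 -0.584
outer loop
vertex 3.866 -0.198 0.716
vertex 3.804 -1.539 0.85
vertex 2.769 -0.298 -0.783
endloop
endfacet
facet normal 0.046 0.994 -0.100
outer loop
vertex 2.769 -0.298 -0.783
vertex 3.213 -0.12 1.189
vertex 3.866 -0.198 0.716
endloop
endfacet
facet normal 0.590 0.053 0.806
outer loop
vertex 3.866 -0.198 0.716
vertex 3.151 -1.462 1.323
vertex 3.804 -1.539 0.85
endloop
endfacet
facet normal 0.590 0.053 0.806
outer loop
vertex 3.213 -0.12 1.189
vertex 3.151 -1.462 1.323
vertex 3.866 -0.198 0.716
endloop
endfacet

endsolid


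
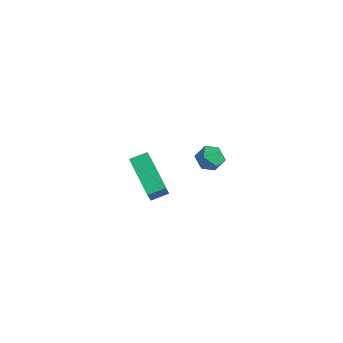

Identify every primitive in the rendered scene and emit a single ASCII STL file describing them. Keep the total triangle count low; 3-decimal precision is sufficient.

solid 
facet normal -0.602 0.779 -0.178
outer loop
vertex 1.877 -2.744 1.289
vertex 1.432 -3.005 1.652
vertex 1.859 -2.617 1.907
endloop
endfacet
facet normal 0.083 0.977 -0.198
outer loop
vertex 1.877 -2.744 1.289
vertex 1.859 -2.617 1.907
vertex 2.412 -2.722 1.622
endloop
endfacet
facet normal 0.410 0.587 -0.698
outer loop
vertex 1.877 -2.744 1.289
vertex 2.412 -2.722 1.622
vertex 2.327 -3.175 1.191
endloop
endfacet
facet normal -0.072 0.149 -0.986
outer loop
vertex 1.877 -2.744 1.289
vertex 2.327 -3.175 1.191
vertex 1.721 -3.35 1.209
endloop
endfacet
facet normal -0.698 0.267 -0.664
outer loop
vertex 1.877 -2.744 1.289
vertex 1.721 -3.35 1.209
vertex 1.432 -3.005 1.652
endloop
endfacet
facet normal 0.378 0.819 0.432
outer loop
vertex 2.412 -2.722 1.622
vertex 1.859 -2.617 1.907
vertex 2.299 -2.97 2.191
endloop
endfacet
facet normal -0.731 0.497 0.467
outer loop
vertex 1.859 -2.617 1.907
vertex 1.432 -3.005 1.652
vertex 1.693 -3.145 2.209
endloop
endfacet
facet normal -0.887 -0.331 -0.321
outer loop
vertex 1.432 -3.005 1.652
vertex 1.721 -3.35 1.209
vertex 1.608 -3.598 1.778
endloop
endfacet
facet normal 0.126 -0.522 -0.844
outer loop
vertex 1.721 -3.35 1.209
vertex 2.327 -3.175 1.191
vertex 2.161 -3.703 1.493
endloop
endfacet
facet normal 0.907 0.189 -0.377
outer loop
vertex 2.327 -3.175 1.191
vertex 2.412 -2.722 1.622
vertex 2.588 -3.315 1.748
endloop
endfacet
facet normal 0.072 -0.149 0.986
outer loop
vertex 2.143 -3.576 2.111
vertex 2.299 -2.97 2.191
vertex 1.693 -3.145 2.209
endloop
endfacet
facet normal -0.410 -0.587 0.698
outer loop
vertex 2.143 -3.576 2.111
vertex 1.693 -3.145 2.209
vertex 1.608 -3.598 1.778
endloop
endfacet
facet normal -0.083 -0.977 0.198
outer loop
vertex 2.143 -3.576 2.111
vertex 1.608 -3.598 1.778
vertex 2.161 -3.703 1.493
endloop
endfacet
facet normal 0.602 -0.779 0.178
outer loop
vertex 2.143 -3.576 2.111
vertex 2.161 -3.703 1.493
vertex 2.588 -3.315 1.748
endloop
endfacet
facet normal 0.698 -0.267 0.664
outer loop
vertex 2.143 -3.576 2.111
vertex 2.588 -3.315 1.748
vertex 2.299 -2.97 2.191
endloop
endfacet
facet normal -0.126 0.522 0.844
outer loop
vertex 1.693 -3.145 2.209
vertex 2.299 -2.97 2.191
vertex 1.859 -2.617 1.907
endloop
endfacet
facet normal -0.907 -0.189 0.377
outer loop
vertex 1.608 -3.598 1.778
vertex 1.693 -3.145 2.209
vertex 1.432 -3.005 1.652
endloop
endfacet
facet normal -0.378 -0.819 -0.432
outer loop
vertex 2.161 -3.703 1.493
vertex 1.608 -3.598 1.778
vertex 1.721 -3.35 1.209
endloop
endfacet
facet normal 0.731 -0.497 -0.467
outer loop
vertex 2.588 -3.315 1.748
vertex 2.161 -3.703 1.493
vertex 2.327 -3.175 1.191
endloop
endfacet
facet normal 0.887 0.331 0.321
outer loop
vertex 2.299 -2.97 2.191
vertex 2.588 -3.315 1.748
vertex 2.412 -2.722 1.622
endloop
endfacet
facet normal -0.346 0.404 -0.847
outer loop
vertex -3.673 -2.618 -3.563
vertex -3.399 -1.892 -3.329
vertex -1.983 -2.976 -4.424
endloop
endfacet
facet normal -0.337 -0.896 -0.289
outer loop
vertex -1.561 -3.468 -3.391
vertex -3.673 -2.618 -3.563
vertex -1.983 -2.976 -4.424
endloop
endfacet
facet normal -0.346 0.403 -0.847
outer loop
vertex -1.983 -2.976 -4.424
vertex -3.399 -1.892 -3.329
vertex -1.71 -2.25 -4.19
endloop
endfacet
facet normal 0.876 -0.185 -0.446
outer loop
vertex -1.71 -2.25 -4.19
vertex -1.561 -3.468 -3.391
vertex -1.983 -2.976 -4.424
endloop
endfacet
facet normal -0.875 0.186 0.446
outer loop
vertex -3.673 -2.618 -3.563
vertex -2.977 -2.384 -2.296
vertex -3.399 -1.892 -3.329
endloop
endfacet
facet normal -0.337 -0.896 -0.289
outer loop
vertex -3.25 -3.11 -2.53
vertex -3.673 -2.618 -3.563
vertex -1.561 -3.468 -3.391
endloop
endfacet
facet normal -0.875 0.185 0.447
outer loop
vertex -3.25 -3.11 -2.53
vertex -2.977 -2.384 -2.296
vertex -3.673 -2.618 -3.563
endloop
endfacet
facet normal 0.337 0.896 0.289
outer loop
vertex -3.399 -1.892 -3.329
vertex -2.977 -2.384 -2.296
vertex -1.71 -2.25 -4.19
endloop
endfacet
facet normal 0.875 -0.186 -0.447
outer loop
vertex -1.287 -2.742 -3.157
vertex -1.561 -3.468 -3.391
vertex -1.71 -2.25 -4.19
endloop
endfacet
facet normal 0.337 0.896 0.289
outer loop
vertex -1.71 -2.25 -4.19
vertex -2.977 -2.384 -2.296
vertex -1.287 -2.742 -3.157
endloop
endfacet
facet normal 0.346 -0.404 0.847
outer loop
vertex -1.287 -2.742 -3.157
vertex -3.25 -3.11 -2.53
vertex -1.561 -3.468 -3.391
endloop
endfacet
facet normal 0.346 -0.403 0.847
outer loop
vertex -2.977 -2.384 -2.296
vertex -3.25 -3.11 -2.53
vertex -1.287 -2.742 -3.157
endloop
endfacet

endsolid


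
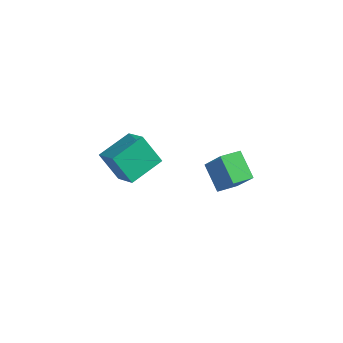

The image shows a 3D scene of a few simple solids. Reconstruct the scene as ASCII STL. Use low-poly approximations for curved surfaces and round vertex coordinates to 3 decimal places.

solid 
facet normal -0.585 -0.078 0.807
outer loop
vertex -3.271 -0.918 -2.052
vertex -2.802 0.954 -1.53
vertex -4.544 -0.357 -2.921
endloop
endfacet
facet normal -0.234 -0.936 -0.261
outer loop
vertex -3.478 -0.214 -4.39
vertex -3.271 -0.918 -2.052
vertex -4.544 -0.357 -2.921
endloop
endfacet
facet normal -0.586 -0.078 0.807
outer loop
vertex -4.544 -0.357 -2.921
vertex -2.802 0.954 -1.53
vertex -4.074 1.516 -2.399
endloop
endfacet
facet normal -0.776 0.342 -0.530
outer loop
vertex -4.074 1.516 -2.399
vertex -3.478 -0.214 -4.39
vertex -4.544 -0.357 -2.921
endloop
endfacet
facet normal 0.776 -0.342 0.530
outer loop
vertex -3.271 -0.918 -2.052
vertex -1.736 1.097 -2.999
vertex -2.802 0.954 -1.53
endloop
endfacet
facet normal -0.235 -0.936 -0.261
outer loop
vertex -2.206 -0.776 -3.521
vertex -3.271 -0.918 -2.052
vertex -3.478 -0.214 -4.39
endloop
endfacet
facet normal 0.776 -0.342 0.530
outer loop
vertex -2.206 -0.776 -3.521
vertex -1.736 1.097 -2.999
vertex -3.271 -0.918 -2.052
endloop
endfacet
facet normal 0.235 0.936 0.262
outer loop
vertex -2.802 0.954 -1.53
vertex -1.736 1.097 -2.999
vertex -4.074 1.516 -2.399
endloop
endfacet
facet normal -0.776 0.342 -0.530
outer loop
vertex -3.009 1.658 -3.868
vertex -3.478 -0.214 -4.39
vertex -4.074 1.516 -2.399
endloop
endfacet
facet normal 0.235 0.936 0.261
outer loop
vertex -4.074 1.516 -2.399
vertex -1.736 1.097 -2.999
vertex -3.009 1.658 -3.868
endloop
endfacet
facet normal 0.586 0.078 -0.807
outer loop
vertex -3.009 1.658 -3.868
vertex -2.206 -0.776 -3.521
vertex -3.478 -0.214 -4.39
endloop
endfacet
facet normal 0.585 0.078 -0.807
outer loop
vertex -1.736 1.097 -2.999
vertex -2.206 -0.776 -3.521
vertex -3.009 1.658 -3.868
endloop
endfacet
facet normal -0.720 0.392 0.573
outer loop
vertex 1.987 0.638 -0.133
vertex 2.424 1.708 -0.315
vertex 0.975 0.814 -1.525
endloop
endfacet
facet normal -0.373 -0.915 0.156
outer loop
vertex 2.156 0.172 -2.465
vertex 1.987 0.638 -0.133
vertex 0.975 0.814 -1.525
endloop
endfacet
facet normal -0.720 0.392 0.573
outer loop
vertex 0.975 0.814 -1.525
vertex 2.424 1.708 -0.315
vertex 1.412 1.884 -1.707
endloop
endfacet
facet normal -0.585 0.102 -0.805
outer loop
vertex 1.412 1.884 -1.707
vertex 2.156 0.172 -2.465
vertex 0.975 0.814 -1.525
endloop
endfacet
facet normal 0.585 -0.102 0.805
outer loop
vertex 1.987 0.638 -0.133
vertex 3.605 1.066 -1.255
vertex 2.424 1.708 -0.315
endloop
endfacet
facet normal -0.373 -0.915 0.156
outer loop
vertex 3.168 -0.004 -1.073
vertex 1.987 0.638 -0.133
vertex 2.156 0.172 -2.465
endloop
endfacet
facet normal 0.585 -0.102 0.805
outer loop
vertex 3.168 -0.004 -1.073
vertex 3.605 1.066 -1.255
vertex 1.987 0.638 -0.133
endloop
endfacet
facet normal 0.373 0.915 -0.156
outer loop
vertex 2.424 1.708 -0.315
vertex 3.605 1.066 -1.255
vertex 1.412 1.884 -1.707
endloop
endfacet
facet normal -0.585 0.102 -0.805
outer loop
vertex 2.593 1.242 -2.647
vertex 2.156 0.172 -2.465
vertex 1.412 1.884 -1.707
endloop
endfacet
facet normal 0.373 0.915 -0.156
outer loop
vertex 1.412 1.884 -1.707
vertex 3.605 1.066 -1.255
vertex 2.593 1.242 -2.647
endloop
endfacet
facet normal 0.720 -0.392 -0.573
outer loop
vertex 2.593 1.242 -2.647
vertex 3.168 -0.004 -1.073
vertex 2.156 0.172 -2.465
endloop
endfacet
facet normal 0.720 -0.392 -0.573
outer loop
vertex 3.605 1.066 -1.255
vertex 3.168 -0.004 -1.073
vertex 2.593 1.242 -2.647
endloop
endfacet

endsolid


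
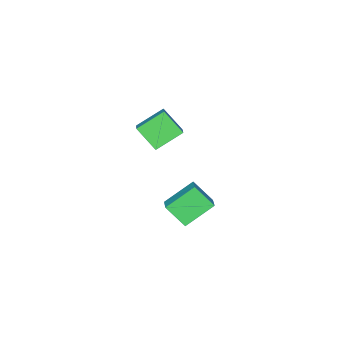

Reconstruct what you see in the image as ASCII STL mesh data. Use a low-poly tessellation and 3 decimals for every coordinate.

solid 
facet normal -0.632 -0.635 -0.444
outer loop
vertex 3.342 -1.96 -3.438
vertex 1.894 -1.269 -2.365
vertex 3.041 -0.899 -4.527
endloop
endfacet
facet normal 0.750 -0.358 -0.556
outer loop
vertex 3.686 -0.251 -4.075
vertex 3.342 -1.96 -3.438
vertex 3.041 -0.899 -4.527
endloop
endfacet
facet normal -0.632 -0.635 -0.444
outer loop
vertex 3.041 -0.899 -4.527
vertex 1.894 -1.269 -2.365
vertex 1.593 -0.208 -3.455
endloop
endfacet
facet normal -0.194 0.684 -0.703
outer loop
vertex 1.593 -0.208 -3.455
vertex 3.686 -0.251 -4.075
vertex 3.041 -0.899 -4.527
endloop
endfacet
facet normal 0.195 -0.684 0.703
outer loop
vertex 3.342 -1.96 -3.438
vertex 2.539 -0.621 -1.913
vertex 1.894 -1.269 -2.365
endloop
endfacet
facet normal 0.750 -0.358 -0.556
outer loop
vertex 3.987 -1.312 -2.985
vertex 3.342 -1.96 -3.438
vertex 3.686 -0.251 -4.075
endloop
endfacet
facet normal 0.194 -0.684 0.703
outer loop
vertex 3.987 -1.312 -2.985
vertex 2.539 -0.621 -1.913
vertex 3.342 -1.96 -3.438
endloop
endfacet
facet normal -0.750 0.359 0.556
outer loop
vertex 1.894 -1.269 -2.365
vertex 2.539 -0.621 -1.913
vertex 1.593 -0.208 -3.455
endloop
endfacet
facet normal -0.194 0.684 -0.703
outer loop
vertex 2.238 0.44 -3.002
vertex 3.686 -0.251 -4.075
vertex 1.593 -0.208 -3.455
endloop
endfacet
facet normal -0.750 0.358 0.556
outer loop
vertex 1.593 -0.208 -3.455
vertex 2.539 -0.621 -1.913
vertex 2.238 0.44 -3.002
endloop
endfacet
facet normal 0.632 0.635 0.444
outer loop
vertex 2.238 0.44 -3.002
vertex 3.987 -1.312 -2.985
vertex 3.686 -0.251 -4.075
endloop
endfacet
facet normal 0.632 0.635 0.444
outer loop
vertex 2.539 -0.621 -1.913
vertex 3.987 -1.312 -2.985
vertex 2.238 0.44 -3.002
endloop
endfacet
facet normal -0.615 -0.585 -0.528
outer loop
vertex 2.655 -2.584 3.322
vertex 2.518 -1.459 2.236
vertex 3.971 -3.222 2.496
endloop
endfacet
facet normal 0.086 -0.717 0.692
outer loop
vertex 4.562 -2.661 3.004
vertex 2.655 -2.584 3.322
vertex 3.971 -3.222 2.496
endloop
endfacet
facet normal -0.615 -0.585 -0.529
outer loop
vertex 3.971 -3.222 2.496
vertex 2.518 -1.459 2.236
vertex 3.835 -2.097 1.41
endloop
endfacet
facet normal 0.783 -0.380 -0.492
outer loop
vertex 3.835 -2.097 1.41
vertex 4.562 -2.661 3.004
vertex 3.971 -3.222 2.496
endloop
endfacet
facet normal -0.783 0.380 0.492
outer loop
vertex 2.655 -2.584 3.322
vertex 3.109 -0.898 2.744
vertex 2.518 -1.459 2.236
endloop
endfacet
facet normal 0.086 -0.717 0.692
outer loop
vertex 3.245 -2.023 3.83
vertex 2.655 -2.584 3.322
vertex 4.562 -2.661 3.004
endloop
endfacet
facet normal -0.784 0.380 0.491
outer loop
vertex 3.245 -2.023 3.83
vertex 3.109 -0.898 2.744
vertex 2.655 -2.584 3.322
endloop
endfacet
facet normal -0.086 0.717 -0.692
outer loop
vertex 2.518 -1.459 2.236
vertex 3.109 -0.898 2.744
vertex 3.835 -2.097 1.41
endloop
endfacet
facet normal 0.784 -0.379 -0.492
outer loop
vertex 4.425 -1.536 1.918
vertex 4.562 -2.661 3.004
vertex 3.835 -2.097 1.41
endloop
endfacet
facet normal -0.086 0.717 -0.692
outer loop
vertex 3.835 -2.097 1.41
vertex 3.109 -0.898 2.744
vertex 4.425 -1.536 1.918
endloop
endfacet
facet normal 0.615 0.585 0.529
outer loop
vertex 4.425 -1.536 1.918
vertex 3.245 -2.023 3.83
vertex 4.562 -2.661 3.004
endloop
endfacet
facet normal 0.615 0.585 0.529
outer loop
vertex 3.109 -0.898 2.744
vertex 3.245 -2.023 3.83
vertex 4.425 -1.536 1.918
endloop
endfacet

endsolid


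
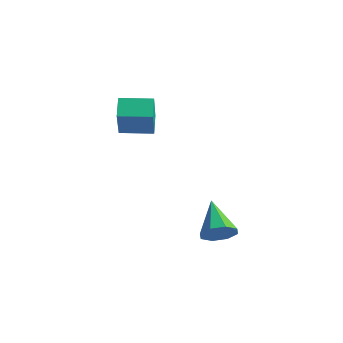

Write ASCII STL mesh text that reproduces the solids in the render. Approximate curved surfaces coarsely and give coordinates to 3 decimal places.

solid 
facet normal 0.662 -0.507 -0.551
outer loop
vertex 4.744 2.811 -3.17
vertex 4.086 2.38 -3.564
vertex 4.524 3.126 -3.724
endloop
endfacet
facet normal 0.377 0.861 0.340
outer loop
vertex 4.744 2.811 -3.17
vertex 4.524 3.126 -3.724
vertex 2.754 3.4 -2.456
endloop
endfacet
facet normal 0.663 -0.507 -0.550
outer loop
vertex 4.524 3.126 -3.724
vertex 4.086 2.38 -3.564
vertex 4.048 3.003 -4.184
endloop
endfacet
facet normal -0.020 0.971 -0.238
outer loop
vertex 4.524 3.126 -3.724
vertex 4.048 3.003 -4.184
vertex 2.754 3.4 -2.456
endloop
endfacet
facet normal 0.662 -0.508 -0.551
outer loop
vertex 4.048 3.003 -4.184
vertex 4.086 2.38 -3.564
vertex 3.594 2.516 -4.281
endloop
endfacet
facet normal -0.550 0.624 -0.555
outer loop
vertex 4.048 3.003 -4.184
vertex 3.594 2.516 -4.281
vertex 2.754 3.4 -2.456
endloop
endfacet
facet normal 0.662 -0.508 -0.551
outer loop
vertex 3.594 2.516 -4.281
vertex 4.086 2.38 -3.564
vertex 3.427 1.948 -3.958
endloop
endfacet
facet normal -0.904 0.023 -0.427
outer loop
vertex 3.594 2.516 -4.281
vertex 3.427 1.948 -3.958
vertex 2.754 3.4 -2.456
endloop
endfacet
facet normal 0.662 -0.508 -0.551
outer loop
vertex 3.427 1.948 -3.958
vertex 4.086 2.38 -3.564
vertex 3.647 1.634 -3.404
endloop
endfacet
facet normal -0.873 -0.481 0.074
outer loop
vertex 3.427 1.948 -3.958
vertex 3.647 1.634 -3.404
vertex 2.754 3.4 -2.456
endloop
endfacet
facet normal 0.662 -0.508 -0.551
outer loop
vertex 3.647 1.634 -3.404
vertex 4.086 2.38 -3.564
vertex 4.123 1.756 -2.944
endloop
endfacet
facet normal -0.477 -0.591 0.651
outer loop
vertex 3.647 1.634 -3.404
vertex 4.123 1.756 -2.944
vertex 2.754 3.4 -2.456
endloop
endfacet
facet normal 0.662 -0.508 -0.551
outer loop
vertex 4.123 1.756 -2.944
vertex 4.086 2.38 -3.564
vertex 4.578 2.244 -2.847
endloop
endfacet
facet normal 0.054 -0.243 0.969
outer loop
vertex 4.123 1.756 -2.944
vertex 4.578 2.244 -2.847
vertex 2.754 3.4 -2.456
endloop
endfacet
facet normal 0.662 -0.508 -0.551
outer loop
vertex 4.578 2.244 -2.847
vertex 4.086 2.38 -3.564
vertex 4.744 2.811 -3.17
endloop
endfacet
facet normal 0.408 0.359 0.840
outer loop
vertex 4.578 2.244 -2.847
vertex 4.744 2.811 -3.17
vertex 2.754 3.4 -2.456
endloop
endfacet
facet normal -0.771 -0.637 0.005
outer loop
vertex -1.298 1.72 2.059
vertex -1.907 2.463 2.709
vertex -2.011 2.571 0.419
endloop
endfacet
facet normal 0.525 -0.640 -0.561
outer loop
vertex -0.793 3.577 0.411
vertex -1.298 1.72 2.059
vertex -2.011 2.571 0.419
endloop
endfacet
facet normal -0.771 -0.637 0.005
outer loop
vertex -2.011 2.571 0.419
vertex -1.907 2.463 2.709
vertex -2.62 3.314 1.069
endloop
endfacet
facet normal -0.360 0.429 -0.828
outer loop
vertex -2.62 3.314 1.069
vertex -0.793 3.577 0.411
vertex -2.011 2.571 0.419
endloop
endfacet
facet normal 0.360 -0.429 0.828
outer loop
vertex -1.298 1.72 2.059
vertex -0.689 3.469 2.701
vertex -1.907 2.463 2.709
endloop
endfacet
facet normal 0.525 -0.640 -0.561
outer loop
vertex -0.08 2.726 2.051
vertex -1.298 1.72 2.059
vertex -0.793 3.577 0.411
endloop
endfacet
facet normal 0.360 -0.429 0.828
outer loop
vertex -0.08 2.726 2.051
vertex -0.689 3.469 2.701
vertex -1.298 1.72 2.059
endloop
endfacet
facet normal -0.525 0.640 0.561
outer loop
vertex -1.907 2.463 2.709
vertex -0.689 3.469 2.701
vertex -2.62 3.314 1.069
endloop
endfacet
facet normal -0.360 0.429 -0.828
outer loop
vertex -1.402 4.32 1.061
vertex -0.793 3.577 0.411
vertex -2.62 3.314 1.069
endloop
endfacet
facet normal -0.525 0.640 0.561
outer loop
vertex -2.62 3.314 1.069
vertex -0.689 3.469 2.701
vertex -1.402 4.32 1.061
endloop
endfacet
facet normal 0.771 0.637 -0.005
outer loop
vertex -1.402 4.32 1.061
vertex -0.08 2.726 2.051
vertex -0.793 3.577 0.411
endloop
endfacet
facet normal 0.771 0.637 -0.005
outer loop
vertex -0.689 3.469 2.701
vertex -0.08 2.726 2.051
vertex -1.402 4.32 1.061
endloop
endfacet

endsolid


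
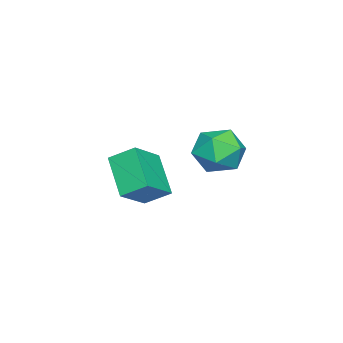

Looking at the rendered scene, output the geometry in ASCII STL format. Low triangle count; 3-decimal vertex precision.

solid 
facet normal -0.032 -0.214 0.976
outer loop
vertex -2.16 0.47 1.688
vertex -1.929 -0.449 1.494
vertex -1.231 0.2 1.659
endloop
endfacet
facet normal 0.162 0.465 0.870
outer loop
vertex -2.16 0.47 1.688
vertex -1.231 0.2 1.659
vertex -1.504 1.039 1.262
endloop
endfacet
facet normal -0.357 0.788 0.502
outer loop
vertex -2.16 0.47 1.688
vertex -1.504 1.039 1.262
vertex -2.37 0.908 0.852
endloop
endfacet
facet normal -0.872 0.308 0.381
outer loop
vertex -2.16 0.47 1.688
vertex -2.37 0.908 0.852
vertex -2.633 -0.012 0.995
endloop
endfacet
facet normal -0.670 -0.311 0.674
outer loop
vertex -2.16 0.47 1.688
vertex -2.633 -0.012 0.995
vertex -1.929 -0.449 1.494
endloop
endfacet
facet normal 0.751 0.466 0.468
outer loop
vertex -1.504 1.039 1.262
vertex -1.231 0.2 1.659
vertex -0.867 0.472 0.805
endloop
endfacet
facet normal 0.437 -0.633 0.639
outer loop
vertex -1.231 0.2 1.659
vertex -1.929 -0.449 1.494
vertex -1.13 -0.448 0.948
endloop
endfacet
facet normal -0.596 -0.789 0.149
outer loop
vertex -1.929 -0.449 1.494
vertex -2.633 -0.012 0.995
vertex -1.996 -0.579 0.538
endloop
endfacet
facet normal -0.921 0.213 -0.325
outer loop
vertex -2.633 -0.012 0.995
vertex -2.37 0.908 0.852
vertex -2.269 0.26 0.141
endloop
endfacet
facet normal -0.089 0.988 -0.128
outer loop
vertex -2.37 0.908 0.852
vertex -1.504 1.039 1.262
vertex -1.571 0.909 0.306
endloop
endfacet
facet normal 0.872 -0.308 -0.381
outer loop
vertex -1.34 -0.01 0.112
vertex -0.867 0.472 0.805
vertex -1.13 -0.448 0.948
endloop
endfacet
facet normal 0.357 -0.788 -0.502
outer loop
vertex -1.34 -0.01 0.112
vertex -1.13 -0.448 0.948
vertex -1.996 -0.579 0.538
endloop
endfacet
facet normal -0.162 -0.465 -0.870
outer loop
vertex -1.34 -0.01 0.112
vertex -1.996 -0.579 0.538
vertex -2.269 0.26 0.141
endloop
endfacet
facet normal 0.032 0.214 -0.976
outer loop
vertex -1.34 -0.01 0.112
vertex -2.269 0.26 0.141
vertex -1.571 0.909 0.306
endloop
endfacet
facet normal 0.670 0.311 -0.674
outer loop
vertex -1.34 -0.01 0.112
vertex -1.571 0.909 0.306
vertex -0.867 0.472 0.805
endloop
endfacet
facet normal 0.921 -0.213 0.325
outer loop
vertex -1.13 -0.448 0.948
vertex -0.867 0.472 0.805
vertex -1.231 0.2 1.659
endloop
endfacet
facet normal 0.089 -0.988 0.128
outer loop
vertex -1.996 -0.579 0.538
vertex -1.13 -0.448 0.948
vertex -1.929 -0.449 1.494
endloop
endfacet
facet normal -0.751 -0.466 -0.468
outer loop
vertex -2.269 0.26 0.141
vertex -1.996 -0.579 0.538
vertex -2.633 -0.012 0.995
endloop
endfacet
facet normal -0.437 0.633 -0.639
outer loop
vertex -1.571 0.909 0.306
vertex -2.269 0.26 0.141
vertex -2.37 0.908 0.852
endloop
endfacet
facet normal 0.596 0.789 -0.149
outer loop
vertex -0.867 0.472 0.805
vertex -1.571 0.909 0.306
vertex -1.504 1.039 1.262
endloop
endfacet
facet normal -0.801 0.223 -0.556
outer loop
vertex -4.791 -4.027 -1.893
vertex -4.939 -3.105 -1.311
vertex -3.746 -3.135 -3.04
endloop
endfacet
facet normal 0.135 -0.838 -0.529
outer loop
vertex -2.521 -3.475 -2.189
vertex -4.791 -4.027 -1.893
vertex -3.746 -3.135 -3.04
endloop
endfacet
facet normal -0.801 0.223 -0.556
outer loop
vertex -3.746 -3.135 -3.04
vertex -4.939 -3.105 -1.311
vertex -3.894 -2.213 -2.458
endloop
endfacet
facet normal 0.584 0.498 -0.641
outer loop
vertex -3.894 -2.213 -2.458
vertex -2.521 -3.475 -2.189
vertex -3.746 -3.135 -3.04
endloop
endfacet
facet normal -0.584 -0.498 0.641
outer loop
vertex -4.791 -4.027 -1.893
vertex -3.714 -3.445 -0.46
vertex -4.939 -3.105 -1.311
endloop
endfacet
facet normal 0.135 -0.838 -0.529
outer loop
vertex -3.566 -4.367 -1.042
vertex -4.791 -4.027 -1.893
vertex -2.521 -3.475 -2.189
endloop
endfacet
facet normal -0.584 -0.498 0.641
outer loop
vertex -3.566 -4.367 -1.042
vertex -3.714 -3.445 -0.46
vertex -4.791 -4.027 -1.893
endloop
endfacet
facet normal -0.135 0.838 0.529
outer loop
vertex -4.939 -3.105 -1.311
vertex -3.714 -3.445 -0.46
vertex -3.894 -2.213 -2.458
endloop
endfacet
facet normal 0.584 0.498 -0.641
outer loop
vertex -2.669 -2.553 -1.607
vertex -2.521 -3.475 -2.189
vertex -3.894 -2.213 -2.458
endloop
endfacet
facet normal -0.135 0.838 0.529
outer loop
vertex -3.894 -2.213 -2.458
vertex -3.714 -3.445 -0.46
vertex -2.669 -2.553 -1.607
endloop
endfacet
facet normal 0.801 -0.223 0.556
outer loop
vertex -2.669 -2.553 -1.607
vertex -3.566 -4.367 -1.042
vertex -2.521 -3.475 -2.189
endloop
endfacet
facet normal 0.801 -0.223 0.556
outer loop
vertex -3.714 -3.445 -0.46
vertex -3.566 -4.367 -1.042
vertex -2.669 -2.553 -1.607
endloop
endfacet

endsolid


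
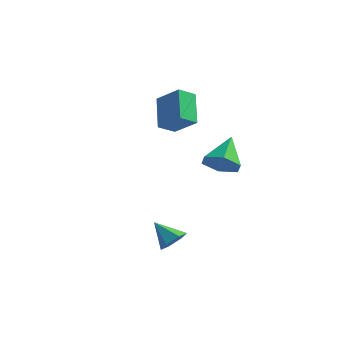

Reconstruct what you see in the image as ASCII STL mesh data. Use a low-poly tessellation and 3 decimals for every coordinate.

solid 
facet normal -0.421 0.604 0.677
outer loop
vertex -3.943 3.856 3.924
vertex -2.538 3.751 4.892
vertex -3.503 4.77 3.383
endloop
endfacet
facet normal -0.822 0.061 -0.566
outer loop
vertex -2.622 3.509 1.968
vertex -3.943 3.856 3.924
vertex -3.503 4.77 3.383
endloop
endfacet
facet normal -0.422 0.603 0.677
outer loop
vertex -3.503 4.77 3.383
vertex -2.538 3.751 4.892
vertex -2.097 4.665 4.352
endloop
endfacet
facet normal 0.383 0.795 -0.470
outer loop
vertex -2.097 4.665 4.352
vertex -2.622 3.509 1.968
vertex -3.503 4.77 3.383
endloop
endfacet
facet normal -0.383 -0.795 0.470
outer loop
vertex -3.943 3.856 3.924
vertex -1.657 2.49 3.477
vertex -2.538 3.751 4.892
endloop
endfacet
facet normal -0.822 0.062 -0.566
outer loop
vertex -3.063 2.595 2.508
vertex -3.943 3.856 3.924
vertex -2.622 3.509 1.968
endloop
endfacet
facet normal -0.383 -0.795 0.470
outer loop
vertex -3.063 2.595 2.508
vertex -1.657 2.49 3.477
vertex -3.943 3.856 3.924
endloop
endfacet
facet normal 0.822 -0.062 0.567
outer loop
vertex -2.538 3.751 4.892
vertex -1.657 2.49 3.477
vertex -2.097 4.665 4.352
endloop
endfacet
facet normal 0.383 0.795 -0.470
outer loop
vertex -1.217 3.404 2.936
vertex -2.622 3.509 1.968
vertex -2.097 4.665 4.352
endloop
endfacet
facet normal 0.822 -0.061 0.566
outer loop
vertex -2.097 4.665 4.352
vertex -1.657 2.49 3.477
vertex -1.217 3.404 2.936
endloop
endfacet
facet normal 0.421 -0.603 -0.677
outer loop
vertex -1.217 3.404 2.936
vertex -3.063 2.595 2.508
vertex -2.622 3.509 1.968
endloop
endfacet
facet normal 0.421 -0.604 -0.677
outer loop
vertex -1.657 2.49 3.477
vertex -3.063 2.595 2.508
vertex -1.217 3.404 2.936
endloop
endfacet
facet normal 0.152 -0.757 -0.636
outer loop
vertex 1.441 2.949 0.212
vertex 0.857 2.291 0.855
vertex 0.365 2.857 0.064
endloop
endfacet
facet normal -0.019 0.905 -0.426
outer loop
vertex 1.441 2.949 0.212
vertex 0.365 2.857 0.064
vertex 0.543 3.849 2.165
endloop
endfacet
facet normal 0.153 -0.756 -0.636
outer loop
vertex 0.365 2.857 0.064
vertex 0.857 2.291 0.855
vertex -0.219 2.198 0.707
endloop
endfacet
facet normal -0.819 0.543 -0.187
outer loop
vertex 0.365 2.857 0.064
vertex -0.219 2.198 0.707
vertex 0.543 3.849 2.165
endloop
endfacet
facet normal 0.153 -0.756 -0.636
outer loop
vertex -0.219 2.198 0.707
vertex 0.857 2.291 0.855
vertex 0.273 1.632 1.498
endloop
endfacet
facet normal -0.863 -0.046 0.503
outer loop
vertex -0.219 2.198 0.707
vertex 0.273 1.632 1.498
vertex 0.543 3.849 2.165
endloop
endfacet
facet normal 0.153 -0.756 -0.636
outer loop
vertex 0.273 1.632 1.498
vertex 0.857 2.291 0.855
vertex 1.349 1.725 1.646
endloop
endfacet
facet normal -0.108 -0.274 0.956
outer loop
vertex 0.273 1.632 1.498
vertex 1.349 1.725 1.646
vertex 0.543 3.849 2.165
endloop
endfacet
facet normal 0.152 -0.757 -0.636
outer loop
vertex 1.349 1.725 1.646
vertex 0.857 2.291 0.855
vertex 1.933 2.383 1.003
endloop
endfacet
facet normal 0.691 0.087 0.717
outer loop
vertex 1.349 1.725 1.646
vertex 1.933 2.383 1.003
vertex 0.543 3.849 2.165
endloop
endfacet
facet normal 0.152 -0.757 -0.636
outer loop
vertex 1.933 2.383 1.003
vertex 0.857 2.291 0.855
vertex 1.441 2.949 0.212
endloop
endfacet
facet normal 0.736 0.677 0.027
outer loop
vertex 1.933 2.383 1.003
vertex 1.441 2.949 0.212
vertex 0.543 3.849 2.165
endloop
endfacet
facet normal 0.762 -0.037 -0.646
outer loop
vertex 1.118 -1.365 -2.415
vertex 0.704 -1.888 -2.874
vertex 0.633 -1.092 -3.003
endloop
endfacet
facet normal -0.095 0.870 0.483
outer loop
vertex 1.118 -1.365 -2.415
vertex 0.633 -1.092 -3.003
vertex -0.464 -1.832 -1.886
endloop
endfacet
facet normal 0.762 -0.037 -0.646
outer loop
vertex 0.633 -1.092 -3.003
vertex 0.704 -1.888 -2.874
vertex 0.219 -1.615 -3.462
endloop
endfacet
facet normal -0.678 0.709 -0.196
outer loop
vertex 0.633 -1.092 -3.003
vertex 0.219 -1.615 -3.462
vertex -0.464 -1.832 -1.886
endloop
endfacet
facet normal 0.762 -0.038 -0.646
outer loop
vertex 0.219 -1.615 -3.462
vertex 0.704 -1.888 -2.874
vertex 0.289 -2.411 -3.333
endloop
endfacet
facet normal -0.900 -0.146 -0.410
outer loop
vertex 0.219 -1.615 -3.462
vertex 0.289 -2.411 -3.333
vertex -0.464 -1.832 -1.886
endloop
endfacet
facet normal 0.762 -0.038 -0.646
outer loop
vertex 0.289 -2.411 -3.333
vertex 0.704 -1.888 -2.874
vertex 0.774 -2.685 -2.745
endloop
endfacet
facet normal -0.541 -0.840 0.055
outer loop
vertex 0.289 -2.411 -3.333
vertex 0.774 -2.685 -2.745
vertex -0.464 -1.832 -1.886
endloop
endfacet
facet normal 0.763 -0.037 -0.645
outer loop
vertex 0.774 -2.685 -2.745
vertex 0.704 -1.888 -2.874
vertex 1.188 -2.162 -2.285
endloop
endfacet
facet normal 0.042 -0.678 0.734
outer loop
vertex 0.774 -2.685 -2.745
vertex 1.188 -2.162 -2.285
vertex -0.464 -1.832 -1.886
endloop
endfacet
facet normal 0.763 -0.038 -0.645
outer loop
vertex 1.188 -2.162 -2.285
vertex 0.704 -1.888 -2.874
vertex 1.118 -1.365 -2.415
endloop
endfacet
facet normal 0.264 0.178 0.948
outer loop
vertex 1.188 -2.162 -2.285
vertex 1.118 -1.365 -2.415
vertex -0.464 -1.832 -1.886
endloop
endfacet

endsolid


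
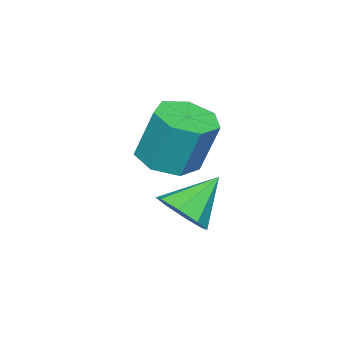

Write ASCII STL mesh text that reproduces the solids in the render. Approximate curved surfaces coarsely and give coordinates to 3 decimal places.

solid 
facet normal 0.023 -0.332 -0.943
outer loop
vertex -2.918 -4.421 1.77
vertex -3.587 -3.7 1.5
vertex -2.568 -3.651 1.508
endloop
endfacet
facet normal 0.918 -0.366 0.152
outer loop
vertex -2.918 -4.421 1.77
vertex -2.568 -3.651 1.508
vertex -2.963 -3.78 3.59
endloop
endfacet
facet normal 0.919 -0.365 0.152
outer loop
vertex -2.963 -3.78 3.59
vertex -2.568 -3.651 1.508
vertex -2.614 -3.01 3.328
endloop
endfacet
facet normal -0.024 0.332 0.943
outer loop
vertex -2.963 -3.78 3.59
vertex -2.614 -3.01 3.328
vertex -3.633 -3.06 3.32
endloop
endfacet
facet normal 0.023 -0.332 -0.943
outer loop
vertex -2.568 -3.651 1.508
vertex -3.587 -3.7 1.5
vertex -2.986 -2.918 1.24
endloop
endfacet
facet normal 0.881 0.452 -0.137
outer loop
vertex -2.568 -3.651 1.508
vertex -2.986 -2.918 1.24
vertex -2.614 -3.01 3.328
endloop
endfacet
facet normal 0.881 0.453 -0.137
outer loop
vertex -2.614 -3.01 3.328
vertex -2.986 -2.918 1.24
vertex -3.032 -2.278 3.06
endloop
endfacet
facet normal -0.024 0.332 0.943
outer loop
vertex -2.614 -3.01 3.328
vertex -3.032 -2.278 3.06
vertex -3.633 -3.06 3.32
endloop
endfacet
facet normal 0.023 -0.331 -0.943
outer loop
vertex -2.986 -2.918 1.24
vertex -3.587 -3.7 1.5
vertex -3.857 -2.774 1.168
endloop
endfacet
facet normal 0.180 0.929 -0.322
outer loop
vertex -2.986 -2.918 1.24
vertex -3.857 -2.774 1.168
vertex -3.032 -2.278 3.06
endloop
endfacet
facet normal 0.180 0.929 -0.322
outer loop
vertex -3.032 -2.278 3.06
vertex -3.857 -2.774 1.168
vertex -3.902 -2.134 2.988
endloop
endfacet
facet normal -0.023 0.331 0.943
outer loop
vertex -3.032 -2.278 3.06
vertex -3.902 -2.134 2.988
vertex -3.633 -3.06 3.32
endloop
endfacet
facet normal 0.023 -0.331 -0.943
outer loop
vertex -3.857 -2.774 1.168
vertex -3.587 -3.7 1.5
vertex -4.524 -3.328 1.346
endloop
endfacet
facet normal -0.657 0.706 -0.265
outer loop
vertex -3.857 -2.774 1.168
vertex -4.524 -3.328 1.346
vertex -3.902 -2.134 2.988
endloop
endfacet
facet normal -0.656 0.706 -0.265
outer loop
vertex -3.902 -2.134 2.988
vertex -4.524 -3.328 1.346
vertex -4.57 -2.688 3.166
endloop
endfacet
facet normal -0.023 0.331 0.943
outer loop
vertex -3.902 -2.134 2.988
vertex -4.57 -2.688 3.166
vertex -3.633 -3.06 3.32
endloop
endfacet
facet normal 0.023 -0.331 -0.943
outer loop
vertex -4.524 -3.328 1.346
vertex -3.587 -3.7 1.5
vertex -4.486 -4.162 1.64
endloop
endfacet
facet normal -0.999 -0.048 -0.008
outer loop
vertex -4.524 -3.328 1.346
vertex -4.486 -4.162 1.64
vertex -4.57 -2.688 3.166
endloop
endfacet
facet normal -0.999 -0.048 -0.008
outer loop
vertex -4.57 -2.688 3.166
vertex -4.486 -4.162 1.64
vertex -4.532 -3.522 3.46
endloop
endfacet
facet normal -0.023 0.331 0.943
outer loop
vertex -4.57 -2.688 3.166
vertex -4.532 -3.522 3.46
vertex -3.633 -3.06 3.32
endloop
endfacet
facet normal 0.024 -0.332 -0.943
outer loop
vertex -4.486 -4.162 1.64
vertex -3.587 -3.7 1.5
vertex -3.771 -4.648 1.829
endloop
endfacet
facet normal -0.589 -0.767 0.255
outer loop
vertex -4.486 -4.162 1.64
vertex -3.771 -4.648 1.829
vertex -4.532 -3.522 3.46
endloop
endfacet
facet normal -0.589 -0.767 0.255
outer loop
vertex -4.532 -3.522 3.46
vertex -3.771 -4.648 1.829
vertex -3.817 -4.008 3.649
endloop
endfacet
facet normal -0.024 0.332 0.943
outer loop
vertex -4.532 -3.522 3.46
vertex -3.817 -4.008 3.649
vertex -3.633 -3.06 3.32
endloop
endfacet
facet normal 0.023 -0.332 -0.943
outer loop
vertex -3.771 -4.648 1.829
vertex -3.587 -3.7 1.5
vertex -2.918 -4.421 1.77
endloop
endfacet
facet normal 0.264 -0.908 0.326
outer loop
vertex -3.771 -4.648 1.829
vertex -2.918 -4.421 1.77
vertex -3.817 -4.008 3.649
endloop
endfacet
facet normal 0.265 -0.907 0.326
outer loop
vertex -3.817 -4.008 3.649
vertex -2.918 -4.421 1.77
vertex -2.963 -3.78 3.59
endloop
endfacet
facet normal -0.023 0.332 0.943
outer loop
vertex -3.817 -4.008 3.649
vertex -2.963 -3.78 3.59
vertex -3.633 -3.06 3.32
endloop
endfacet
facet normal 0.686 -0.332 -0.648
outer loop
vertex -2.76 -3.432 0.26
vertex -3.254 -3.039 -0.464
vertex -2.555 -2.741 0.123
endloop
endfacet
facet normal 0.288 0.103 0.952
outer loop
vertex -2.76 -3.432 0.26
vertex -2.555 -2.741 0.123
vertex -4.446 -2.461 0.664
endloop
endfacet
facet normal 0.686 -0.333 -0.647
outer loop
vertex -2.555 -2.741 0.123
vertex -3.254 -3.039 -0.464
vertex -2.758 -2.224 -0.358
endloop
endfacet
facet normal 0.289 0.710 0.642
outer loop
vertex -2.555 -2.741 0.123
vertex -2.758 -2.224 -0.358
vertex -4.446 -2.461 0.664
endloop
endfacet
facet normal 0.685 -0.333 -0.648
outer loop
vertex -2.758 -2.224 -0.358
vertex -3.254 -3.039 -0.464
vertex -3.252 -2.185 -0.901
endloop
endfacet
facet normal -0.062 0.990 0.127
outer loop
vertex -2.758 -2.224 -0.358
vertex -3.252 -2.185 -0.901
vertex -4.446 -2.461 0.664
endloop
endfacet
facet normal 0.685 -0.333 -0.648
outer loop
vertex -3.252 -2.185 -0.901
vertex -3.254 -3.039 -0.464
vertex -3.747 -2.646 -1.187
endloop
endfacet
facet normal -0.558 0.778 -0.288
outer loop
vertex -3.252 -2.185 -0.901
vertex -3.747 -2.646 -1.187
vertex -4.446 -2.461 0.664
endloop
endfacet
facet normal 0.685 -0.332 -0.648
outer loop
vertex -3.747 -2.646 -1.187
vertex -3.254 -3.039 -0.464
vertex -3.953 -3.338 -1.05
endloop
endfacet
facet normal -0.910 0.199 -0.364
outer loop
vertex -3.747 -2.646 -1.187
vertex -3.953 -3.338 -1.05
vertex -4.446 -2.461 0.664
endloop
endfacet
facet normal 0.685 -0.332 -0.648
outer loop
vertex -3.953 -3.338 -1.05
vertex -3.254 -3.039 -0.464
vertex -3.749 -3.855 -0.569
endloop
endfacet
facet normal -0.911 -0.409 -0.053
outer loop
vertex -3.953 -3.338 -1.05
vertex -3.749 -3.855 -0.569
vertex -4.446 -2.461 0.664
endloop
endfacet
facet normal 0.686 -0.333 -0.648
outer loop
vertex -3.749 -3.855 -0.569
vertex -3.254 -3.039 -0.464
vertex -3.255 -3.894 -0.026
endloop
endfacet
facet normal -0.561 -0.688 0.461
outer loop
vertex -3.749 -3.855 -0.569
vertex -3.255 -3.894 -0.026
vertex -4.446 -2.461 0.664
endloop
endfacet
facet normal 0.685 -0.333 -0.648
outer loop
vertex -3.255 -3.894 -0.026
vertex -3.254 -3.039 -0.464
vertex -2.76 -3.432 0.26
endloop
endfacet
facet normal -0.063 -0.475 0.878
outer loop
vertex -3.255 -3.894 -0.026
vertex -2.76 -3.432 0.26
vertex -4.446 -2.461 0.664
endloop
endfacet

endsolid
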